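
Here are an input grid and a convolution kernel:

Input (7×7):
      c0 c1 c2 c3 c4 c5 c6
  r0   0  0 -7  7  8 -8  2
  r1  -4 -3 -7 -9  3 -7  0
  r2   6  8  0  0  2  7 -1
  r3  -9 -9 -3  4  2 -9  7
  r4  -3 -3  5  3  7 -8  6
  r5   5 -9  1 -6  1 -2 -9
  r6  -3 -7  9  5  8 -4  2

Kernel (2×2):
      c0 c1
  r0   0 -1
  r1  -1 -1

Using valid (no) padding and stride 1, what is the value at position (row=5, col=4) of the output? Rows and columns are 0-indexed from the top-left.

The receptive field on the input at this output position is [1 -2 / 8 -4]. Elementwise product with the kernel and sum: -2·-1 + 8·-1 + -4·-1.

-2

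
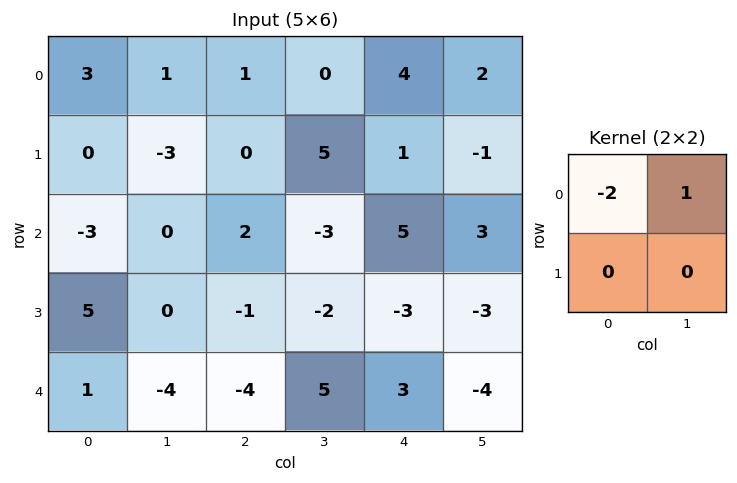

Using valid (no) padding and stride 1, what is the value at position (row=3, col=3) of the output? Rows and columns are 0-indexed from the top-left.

1

The receptive field on the input at this output position is [-2 -3 / 5 3]. Elementwise product with the kernel and sum: -2·-2 + -3·1.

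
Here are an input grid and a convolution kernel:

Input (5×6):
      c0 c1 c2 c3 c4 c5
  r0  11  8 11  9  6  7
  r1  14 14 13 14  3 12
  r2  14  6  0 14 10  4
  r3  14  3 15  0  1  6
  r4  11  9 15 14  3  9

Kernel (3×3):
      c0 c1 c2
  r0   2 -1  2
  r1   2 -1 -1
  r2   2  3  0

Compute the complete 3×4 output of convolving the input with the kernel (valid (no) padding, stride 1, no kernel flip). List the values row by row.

83 36 76 97
99 92 24 66
81 94 107 56

Output[0,0]: The receptive field on the input at this output position is [11 8 11 / 14 14 13 / 14 6 0]. Elementwise product with the kernel and sum: 11·2 + 8·-1 + 11·2 + 14·2 + 14·-1 + 13·-1 + 14·2 + 6·3.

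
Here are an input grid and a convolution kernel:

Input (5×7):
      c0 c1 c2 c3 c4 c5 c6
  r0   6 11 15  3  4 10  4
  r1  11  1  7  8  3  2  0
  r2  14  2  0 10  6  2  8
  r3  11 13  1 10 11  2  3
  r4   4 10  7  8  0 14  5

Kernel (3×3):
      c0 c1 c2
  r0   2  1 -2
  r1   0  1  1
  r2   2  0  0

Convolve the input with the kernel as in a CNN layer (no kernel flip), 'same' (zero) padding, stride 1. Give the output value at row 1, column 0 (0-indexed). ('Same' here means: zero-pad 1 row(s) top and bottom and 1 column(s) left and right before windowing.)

-4

The receptive field on the zero-padded input at this output position is [0 6 11 / 0 11 1 / 0 14 2]. Elementwise product with the kernel and sum: 0·2 + 6·1 + 11·-2 + 11·1 + 1·1 + 0·2.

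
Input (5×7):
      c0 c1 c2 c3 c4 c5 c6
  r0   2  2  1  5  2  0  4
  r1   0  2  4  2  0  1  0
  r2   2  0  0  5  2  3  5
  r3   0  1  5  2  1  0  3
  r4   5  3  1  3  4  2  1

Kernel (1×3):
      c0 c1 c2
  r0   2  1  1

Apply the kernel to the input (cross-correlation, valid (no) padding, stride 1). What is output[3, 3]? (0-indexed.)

5

The receptive field on the input at this output position is [2 1 0]. Elementwise product with the kernel and sum: 2·2 + 1·1 + 0·1.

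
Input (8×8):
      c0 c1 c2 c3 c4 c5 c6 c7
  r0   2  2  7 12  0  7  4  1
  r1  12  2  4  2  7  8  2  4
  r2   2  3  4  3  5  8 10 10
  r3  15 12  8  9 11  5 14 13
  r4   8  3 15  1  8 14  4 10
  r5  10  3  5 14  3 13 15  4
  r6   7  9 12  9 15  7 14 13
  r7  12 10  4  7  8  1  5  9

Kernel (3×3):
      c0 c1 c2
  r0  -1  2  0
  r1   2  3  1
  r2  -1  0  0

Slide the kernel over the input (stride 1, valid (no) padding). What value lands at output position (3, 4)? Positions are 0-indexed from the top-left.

58

The receptive field on the input at this output position is [11 5 14 / 8 14 4 / 3 13 15]. Elementwise product with the kernel and sum: 11·-1 + 5·2 + 8·2 + 14·3 + 4·1 + 3·-1.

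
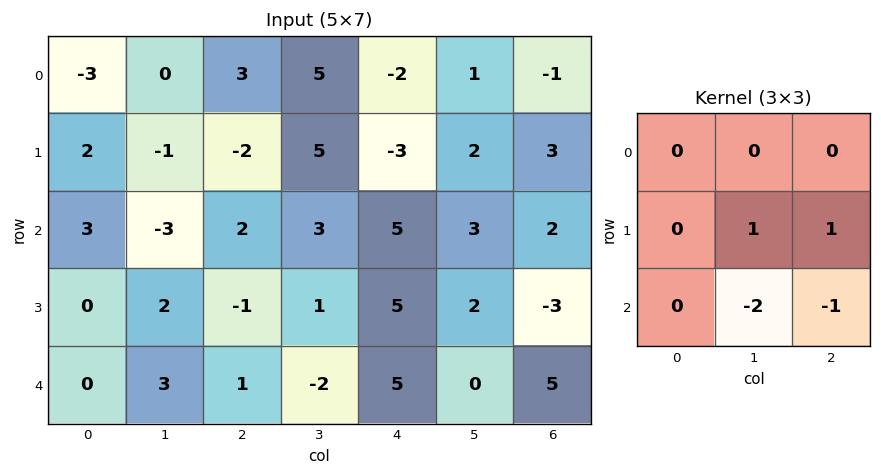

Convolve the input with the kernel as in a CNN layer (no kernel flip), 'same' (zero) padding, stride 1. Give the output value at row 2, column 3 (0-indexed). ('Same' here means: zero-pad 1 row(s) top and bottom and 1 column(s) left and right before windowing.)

The receptive field on the zero-padded input at this output position is [-2 5 -3 / 2 3 5 / -1 1 5]. Elementwise product with the kernel and sum: 3·1 + 5·1 + 1·-2 + 5·-1.

1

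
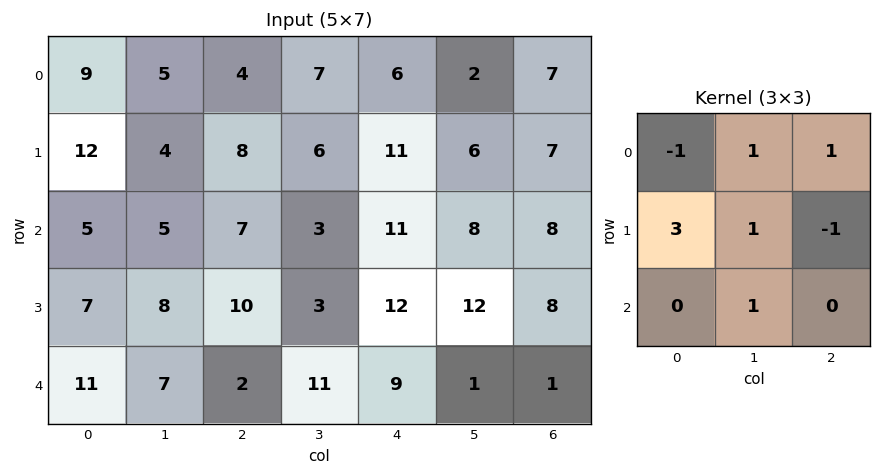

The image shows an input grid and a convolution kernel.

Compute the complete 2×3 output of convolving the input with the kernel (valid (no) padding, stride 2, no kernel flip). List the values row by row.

37 31 43
33 39 46

Output[0,0]: The receptive field on the input at this output position is [9 5 4 / 12 4 8 / 5 5 7]. Elementwise product with the kernel and sum: 9·-1 + 5·1 + 4·1 + 12·3 + 4·1 + 8·-1 + 5·1.
Output[0,1]: The receptive field on the input at this output position is [4 7 6 / 8 6 11 / 7 3 11]. Elementwise product with the kernel and sum: 4·-1 + 7·1 + 6·1 + 8·3 + 6·1 + 11·-1 + 3·1.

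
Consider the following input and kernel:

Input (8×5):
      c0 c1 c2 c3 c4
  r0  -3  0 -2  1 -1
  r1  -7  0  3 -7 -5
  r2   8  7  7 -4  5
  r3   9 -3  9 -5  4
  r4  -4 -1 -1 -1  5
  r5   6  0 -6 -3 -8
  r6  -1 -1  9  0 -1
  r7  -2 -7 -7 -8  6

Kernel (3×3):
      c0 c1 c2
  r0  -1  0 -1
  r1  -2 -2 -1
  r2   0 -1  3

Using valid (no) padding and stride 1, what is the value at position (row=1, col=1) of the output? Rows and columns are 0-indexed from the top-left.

-41

The receptive field on the input at this output position is [0 3 -7 / 7 7 -4 / -3 9 -5]. Elementwise product with the kernel and sum: 0·-1 + -7·-1 + 7·-2 + 7·-2 + -4·-1 + 9·-1 + -5·3.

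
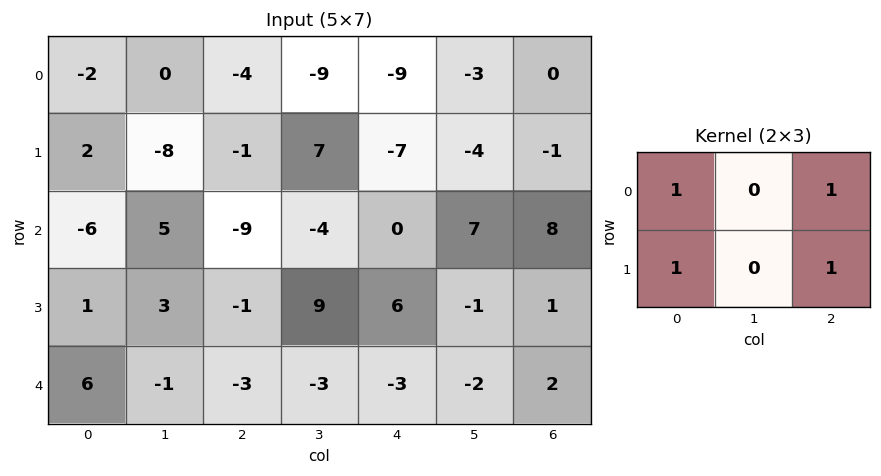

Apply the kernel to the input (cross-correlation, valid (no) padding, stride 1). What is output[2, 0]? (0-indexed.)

The receptive field on the input at this output position is [-6 5 -9 / 1 3 -1]. Elementwise product with the kernel and sum: -6·1 + -9·1 + 1·1 + -1·1.

-15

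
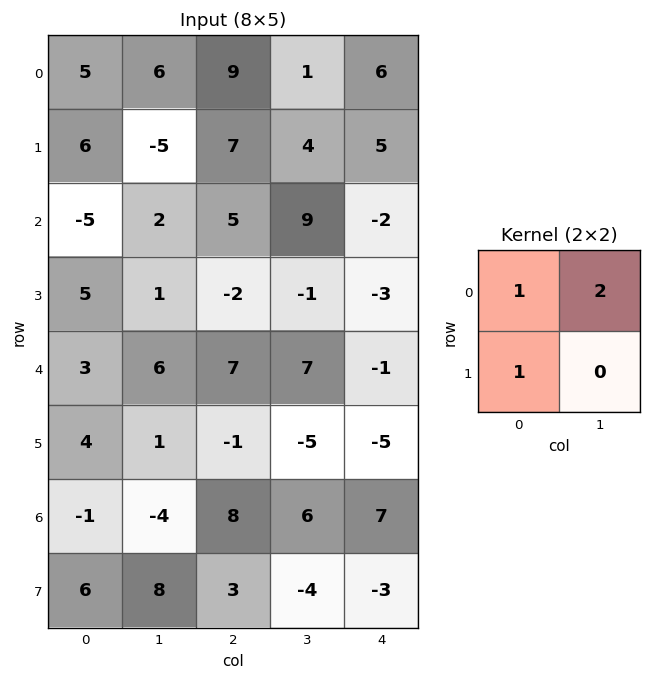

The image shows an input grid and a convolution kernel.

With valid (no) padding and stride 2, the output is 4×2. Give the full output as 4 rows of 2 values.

Output[0,0]: The receptive field on the input at this output position is [5 6 / 6 -5]. Elementwise product with the kernel and sum: 5·1 + 6·2 + 6·1.
Output[0,1]: The receptive field on the input at this output position is [9 1 / 7 4]. Elementwise product with the kernel and sum: 9·1 + 1·2 + 7·1.

23 18
4 21
19 20
-3 23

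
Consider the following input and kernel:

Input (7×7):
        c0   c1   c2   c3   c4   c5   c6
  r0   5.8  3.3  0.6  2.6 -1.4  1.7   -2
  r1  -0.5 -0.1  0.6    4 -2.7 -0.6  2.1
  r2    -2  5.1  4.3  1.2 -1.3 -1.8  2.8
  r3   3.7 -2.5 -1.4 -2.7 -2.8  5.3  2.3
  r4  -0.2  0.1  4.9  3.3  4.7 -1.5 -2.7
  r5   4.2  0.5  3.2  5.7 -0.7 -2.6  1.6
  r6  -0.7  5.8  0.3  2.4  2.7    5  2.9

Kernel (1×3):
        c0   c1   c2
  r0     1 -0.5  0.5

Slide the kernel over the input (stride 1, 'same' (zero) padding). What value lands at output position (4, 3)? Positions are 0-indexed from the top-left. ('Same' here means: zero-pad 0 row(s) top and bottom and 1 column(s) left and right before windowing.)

The receptive field on the zero-padded input at this output position is [4.9 3.3 4.7]. Elementwise product with the kernel and sum: 4.9·1 + 3.3·-0.5 + 4.7·0.5.

5.6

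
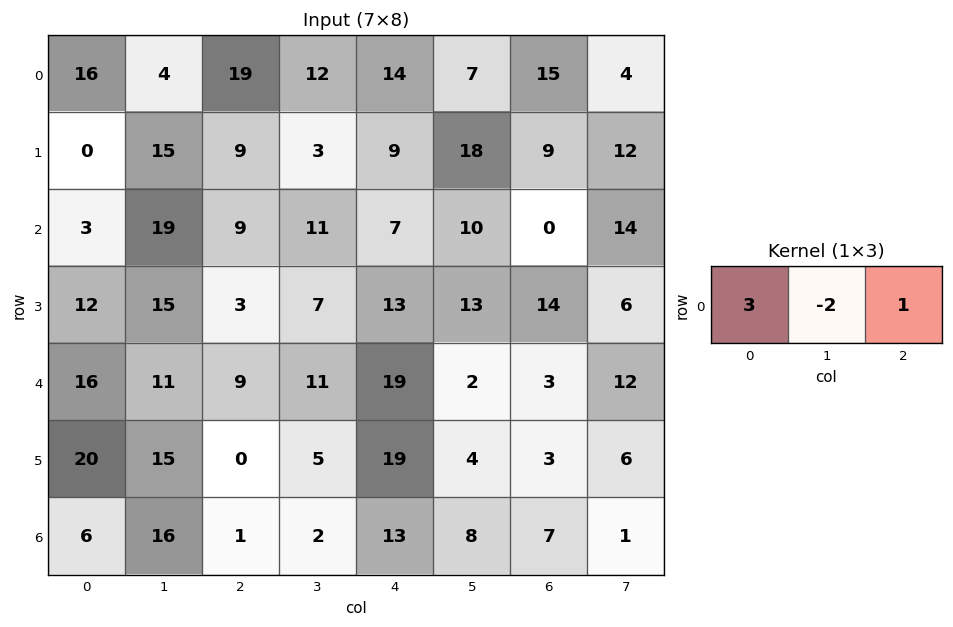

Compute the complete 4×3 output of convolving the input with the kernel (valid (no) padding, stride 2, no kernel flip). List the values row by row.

Output[0,0]: The receptive field on the input at this output position is [16 4 19]. Elementwise product with the kernel and sum: 16·3 + 4·-2 + 19·1.

59 47 43
-20 12 1
35 24 56
-13 12 30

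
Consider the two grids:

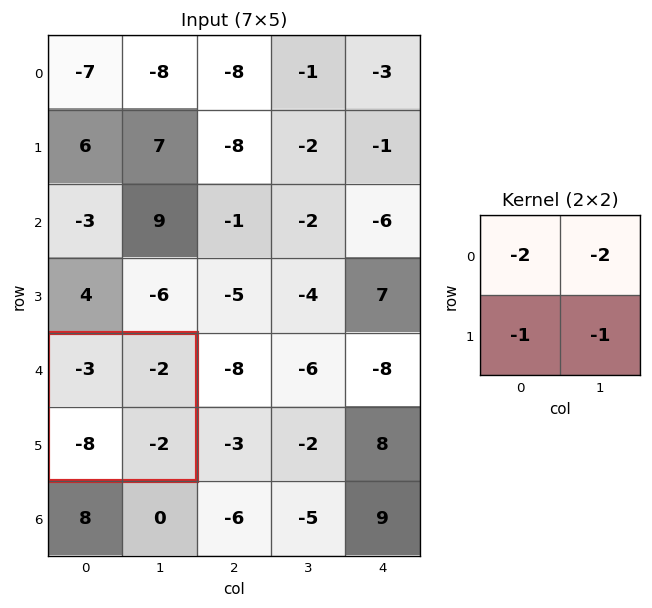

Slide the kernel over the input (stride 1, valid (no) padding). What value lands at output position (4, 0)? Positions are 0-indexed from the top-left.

20

The receptive field on the input at this output position is [-3 -2 / -8 -2]. Elementwise product with the kernel and sum: -3·-2 + -2·-2 + -8·-1 + -2·-1.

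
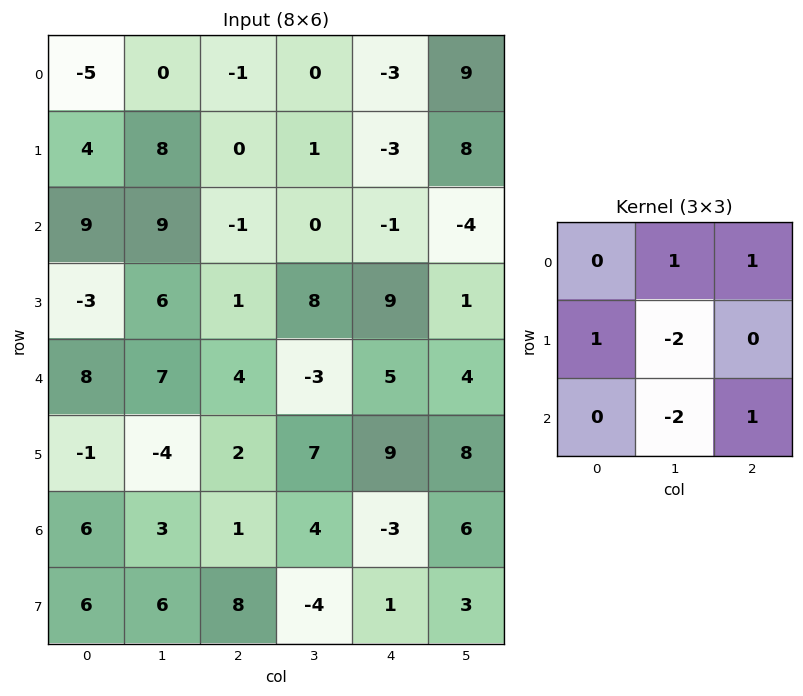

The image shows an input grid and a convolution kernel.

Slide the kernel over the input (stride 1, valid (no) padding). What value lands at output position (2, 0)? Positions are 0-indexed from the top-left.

-17

The receptive field on the input at this output position is [9 9 -1 / -3 6 1 / 8 7 4]. Elementwise product with the kernel and sum: 9·1 + -1·1 + -3·1 + 6·-2 + 7·-2 + 4·1.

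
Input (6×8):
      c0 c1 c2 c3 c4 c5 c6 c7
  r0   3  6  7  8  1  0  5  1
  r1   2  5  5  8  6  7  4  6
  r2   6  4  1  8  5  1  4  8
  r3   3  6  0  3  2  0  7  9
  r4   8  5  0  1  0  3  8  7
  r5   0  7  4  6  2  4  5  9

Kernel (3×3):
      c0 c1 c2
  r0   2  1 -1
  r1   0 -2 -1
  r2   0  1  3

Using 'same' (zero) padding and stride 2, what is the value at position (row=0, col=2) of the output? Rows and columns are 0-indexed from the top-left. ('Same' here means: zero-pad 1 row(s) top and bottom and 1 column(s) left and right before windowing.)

The receptive field on the zero-padded input at this output position is [0 0 0 / 8 1 0 / 8 6 7]. Elementwise product with the kernel and sum: 0·2 + 0·1 + 0·-1 + 1·-2 + 0·-1 + 6·1 + 7·3.

25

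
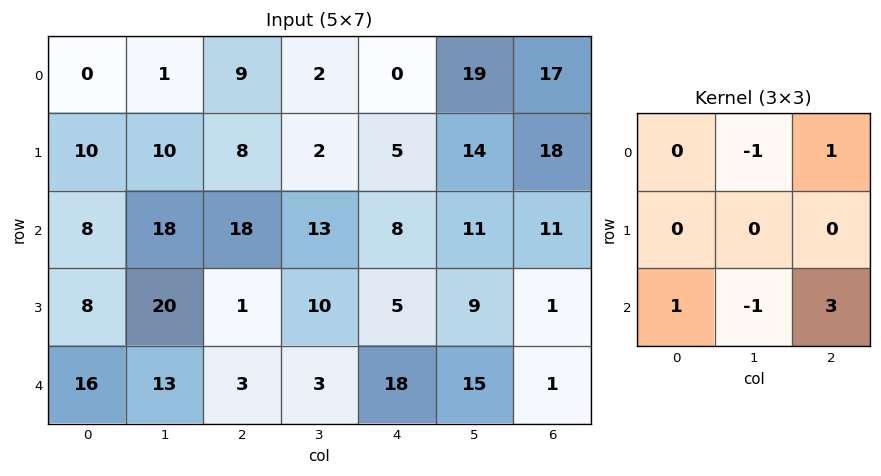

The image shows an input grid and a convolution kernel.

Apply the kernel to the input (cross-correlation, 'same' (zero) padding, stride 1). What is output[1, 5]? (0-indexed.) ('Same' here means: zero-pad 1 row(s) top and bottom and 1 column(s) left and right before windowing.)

28

The receptive field on the zero-padded input at this output position is [0 19 17 / 5 14 18 / 8 11 11]. Elementwise product with the kernel and sum: 19·-1 + 17·1 + 8·1 + 11·-1 + 11·3.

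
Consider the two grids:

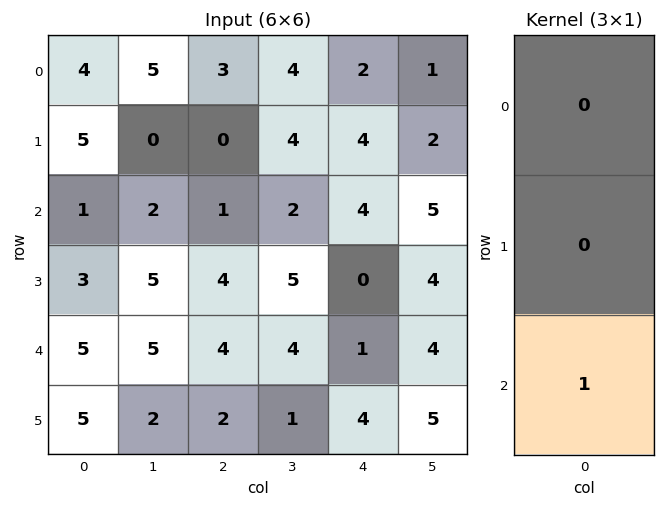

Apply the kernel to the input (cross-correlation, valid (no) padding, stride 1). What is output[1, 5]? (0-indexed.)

4

The receptive field on the input at this output position is [2 / 5 / 4]. Elementwise product with the kernel and sum: 4·1.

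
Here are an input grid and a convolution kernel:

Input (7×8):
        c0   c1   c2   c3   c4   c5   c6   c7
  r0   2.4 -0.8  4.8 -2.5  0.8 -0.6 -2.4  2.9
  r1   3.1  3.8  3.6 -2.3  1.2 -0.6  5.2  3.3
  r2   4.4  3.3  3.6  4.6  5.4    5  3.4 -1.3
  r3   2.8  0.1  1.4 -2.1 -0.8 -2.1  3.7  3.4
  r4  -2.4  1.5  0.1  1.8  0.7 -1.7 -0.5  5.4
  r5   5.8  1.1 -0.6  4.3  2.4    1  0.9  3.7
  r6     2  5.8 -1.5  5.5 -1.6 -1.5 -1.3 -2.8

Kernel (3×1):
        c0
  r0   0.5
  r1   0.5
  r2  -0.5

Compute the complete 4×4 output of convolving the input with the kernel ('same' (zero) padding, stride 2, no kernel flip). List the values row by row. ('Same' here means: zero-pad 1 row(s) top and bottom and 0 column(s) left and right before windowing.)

Output[0,0]: The receptive field on the zero-padded input at this output position is [0 / 2.4 / 3.1]. Elementwise product with the kernel and sum: 0·0.5 + 2.4·0.5 + 3.1·-0.5.

-0.35 0.6 -0.2 -3.8
2.35 2.9 3.7 2.45
-2.7 1.05 -1.25 1.15
3.9 -1.05 0.4 -0.2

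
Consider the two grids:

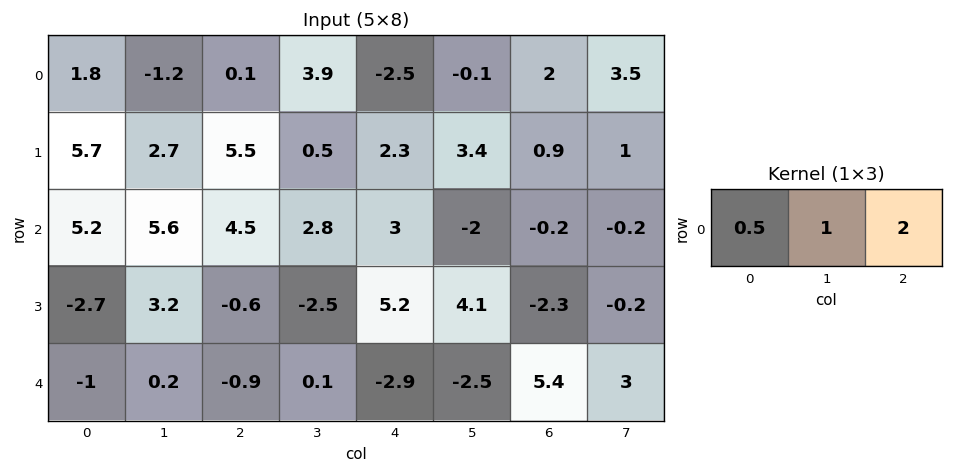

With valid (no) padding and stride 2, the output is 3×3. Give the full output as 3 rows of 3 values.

Output[0,0]: The receptive field on the input at this output position is [1.8 -1.2 0.1]. Elementwise product with the kernel and sum: 1.8·0.5 + -1.2·1 + 0.1·2.
Output[0,1]: The receptive field on the input at this output position is [0.1 3.9 -2.5]. Elementwise product with the kernel and sum: 0.1·0.5 + 3.9·1 + -2.5·2.

-0.1 -1.05 2.65
17.2 11.05 -0.9
-2.1 -6.15 6.85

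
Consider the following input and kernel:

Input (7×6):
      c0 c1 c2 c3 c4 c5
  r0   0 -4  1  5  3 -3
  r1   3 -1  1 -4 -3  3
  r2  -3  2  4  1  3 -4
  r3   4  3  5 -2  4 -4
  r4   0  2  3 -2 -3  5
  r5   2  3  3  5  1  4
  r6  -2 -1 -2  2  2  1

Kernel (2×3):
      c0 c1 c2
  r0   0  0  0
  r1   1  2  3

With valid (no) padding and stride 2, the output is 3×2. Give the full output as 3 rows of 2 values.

Output[0,0]: The receptive field on the input at this output position is [0 -4 1 / 3 -1 1]. Elementwise product with the kernel and sum: 3·1 + -1·2 + 1·3.
Output[0,1]: The receptive field on the input at this output position is [1 5 3 / 1 -4 -3]. Elementwise product with the kernel and sum: 1·1 + -4·2 + -3·3.

4 -16
25 13
17 16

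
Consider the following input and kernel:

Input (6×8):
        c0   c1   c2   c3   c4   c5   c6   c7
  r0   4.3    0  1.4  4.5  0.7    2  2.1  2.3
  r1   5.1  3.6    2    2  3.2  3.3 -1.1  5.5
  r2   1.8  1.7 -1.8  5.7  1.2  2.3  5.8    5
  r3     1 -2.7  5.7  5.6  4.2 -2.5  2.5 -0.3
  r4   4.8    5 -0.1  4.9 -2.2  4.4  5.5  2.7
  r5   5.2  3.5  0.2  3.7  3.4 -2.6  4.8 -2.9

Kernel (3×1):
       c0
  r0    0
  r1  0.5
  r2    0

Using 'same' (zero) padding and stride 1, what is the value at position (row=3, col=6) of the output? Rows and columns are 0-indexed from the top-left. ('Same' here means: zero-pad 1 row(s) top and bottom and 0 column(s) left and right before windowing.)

The receptive field on the zero-padded input at this output position is [5.8 / 2.5 / 5.5]. Elementwise product with the kernel and sum: 2.5·0.5.

1.25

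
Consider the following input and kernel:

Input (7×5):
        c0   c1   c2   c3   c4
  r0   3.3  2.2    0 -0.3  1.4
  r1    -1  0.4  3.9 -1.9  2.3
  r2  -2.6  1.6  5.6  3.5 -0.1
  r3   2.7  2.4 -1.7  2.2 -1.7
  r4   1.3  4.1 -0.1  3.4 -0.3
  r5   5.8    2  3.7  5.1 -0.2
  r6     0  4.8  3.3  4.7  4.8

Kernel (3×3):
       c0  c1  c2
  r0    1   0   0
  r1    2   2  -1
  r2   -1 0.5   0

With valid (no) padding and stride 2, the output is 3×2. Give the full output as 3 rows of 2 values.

1.6 -2.15
10.05 10.1
15.6 16.75

Output[0,0]: The receptive field on the input at this output position is [3.3 2.2 0 / -1 0.4 3.9 / -2.6 1.6 5.6]. Elementwise product with the kernel and sum: 3.3·1 + -1·2 + 0.4·2 + 3.9·-1 + -2.6·-1 + 1.6·0.5.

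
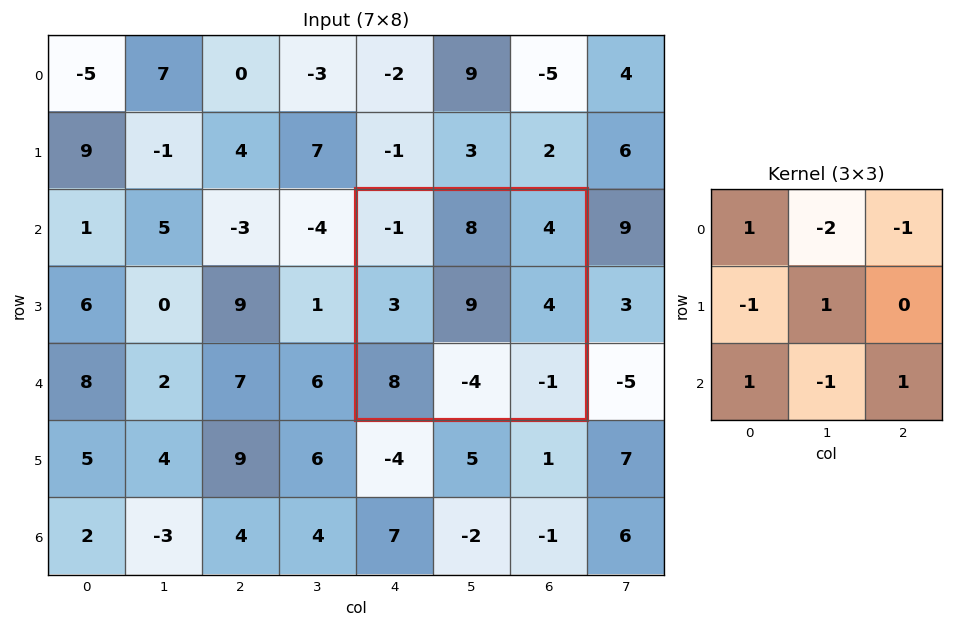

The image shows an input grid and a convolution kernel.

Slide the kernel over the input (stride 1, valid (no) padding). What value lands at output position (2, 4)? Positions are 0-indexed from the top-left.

The receptive field on the input at this output position is [-1 8 4 / 3 9 4 / 8 -4 -1]. Elementwise product with the kernel and sum: -1·1 + 8·-2 + 4·-1 + 3·-1 + 9·1 + 8·1 + -4·-1 + -1·1.

-4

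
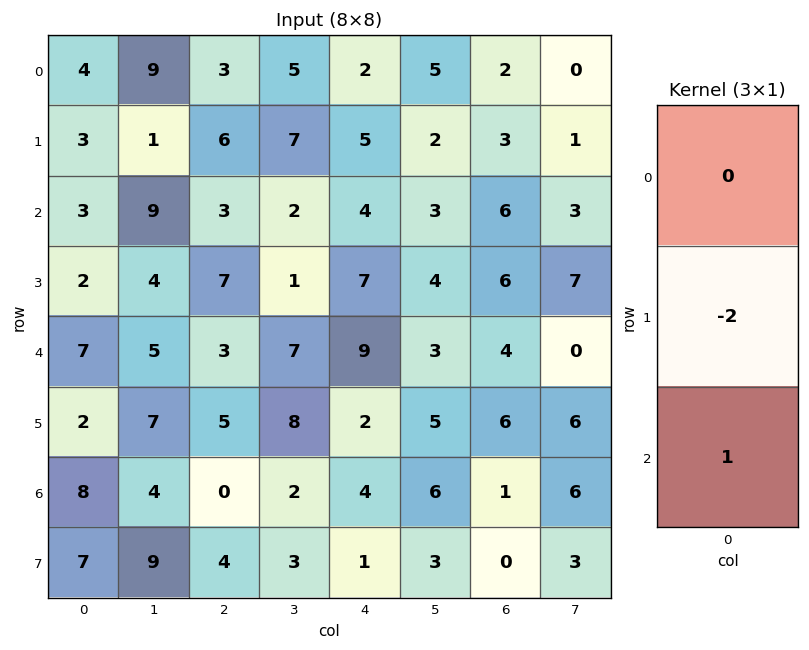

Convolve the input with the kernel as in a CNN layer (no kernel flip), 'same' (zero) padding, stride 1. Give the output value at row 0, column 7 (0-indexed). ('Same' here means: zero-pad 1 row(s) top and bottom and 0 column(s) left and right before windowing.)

The receptive field on the zero-padded input at this output position is [0 / 0 / 1]. Elementwise product with the kernel and sum: 0·-2 + 1·1.

1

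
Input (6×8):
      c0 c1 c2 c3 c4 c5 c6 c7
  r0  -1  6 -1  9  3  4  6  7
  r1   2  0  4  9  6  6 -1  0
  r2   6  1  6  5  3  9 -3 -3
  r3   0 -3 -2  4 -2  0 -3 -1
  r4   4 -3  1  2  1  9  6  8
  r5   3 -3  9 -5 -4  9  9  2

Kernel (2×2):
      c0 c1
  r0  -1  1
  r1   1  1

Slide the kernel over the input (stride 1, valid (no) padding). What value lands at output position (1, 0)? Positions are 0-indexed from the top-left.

The receptive field on the input at this output position is [2 0 / 6 1]. Elementwise product with the kernel and sum: 2·-1 + 0·1 + 6·1 + 1·1.

5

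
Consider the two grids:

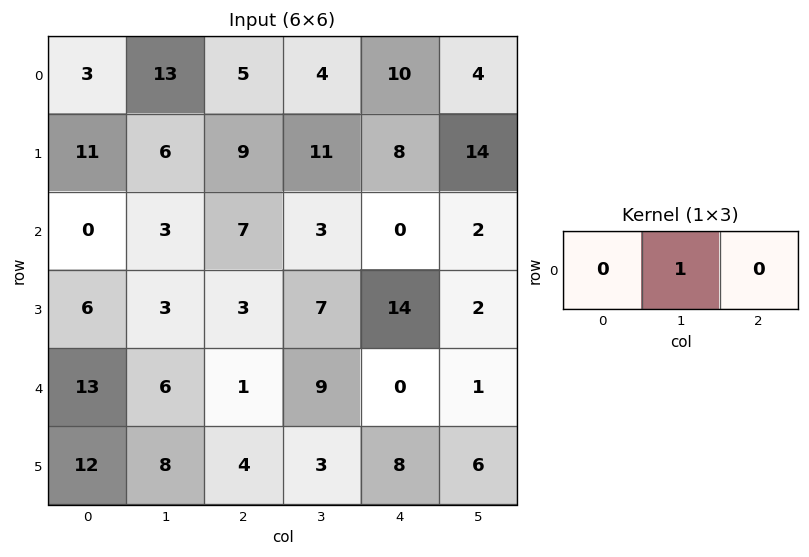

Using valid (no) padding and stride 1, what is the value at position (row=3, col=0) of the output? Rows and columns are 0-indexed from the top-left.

3

The receptive field on the input at this output position is [6 3 3]. Elementwise product with the kernel and sum: 3·1.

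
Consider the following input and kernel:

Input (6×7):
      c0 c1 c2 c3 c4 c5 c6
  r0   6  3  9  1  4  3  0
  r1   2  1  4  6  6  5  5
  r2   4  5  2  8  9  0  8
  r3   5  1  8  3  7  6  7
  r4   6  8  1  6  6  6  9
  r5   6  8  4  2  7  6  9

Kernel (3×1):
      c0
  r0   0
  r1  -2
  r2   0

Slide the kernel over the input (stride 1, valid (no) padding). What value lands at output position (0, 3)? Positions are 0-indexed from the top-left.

-12

The receptive field on the input at this output position is [1 / 6 / 8]. Elementwise product with the kernel and sum: 6·-2.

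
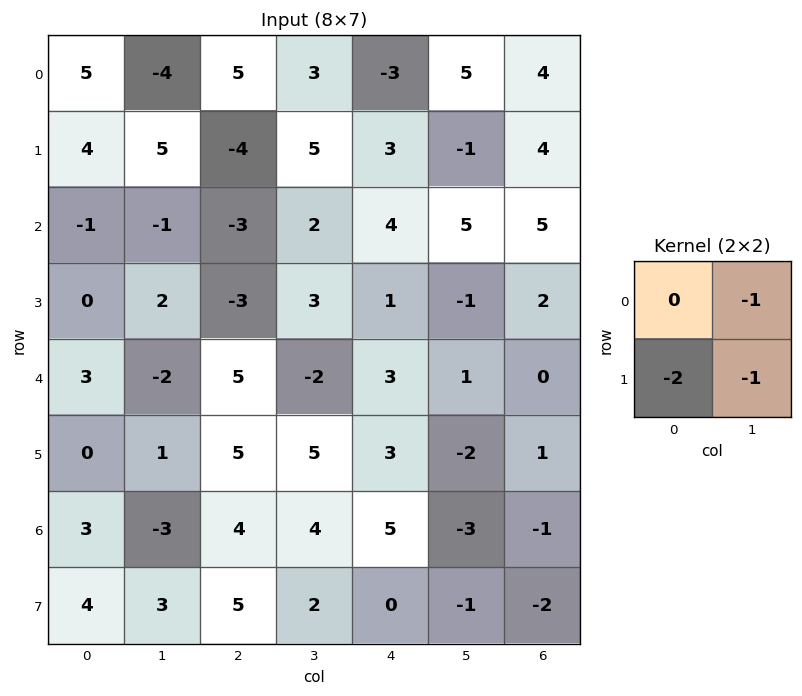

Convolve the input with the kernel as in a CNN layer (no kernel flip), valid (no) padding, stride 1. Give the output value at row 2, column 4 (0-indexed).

The receptive field on the input at this output position is [4 5 / 1 -1]. Elementwise product with the kernel and sum: 5·-1 + 1·-2 + -1·-1.

-6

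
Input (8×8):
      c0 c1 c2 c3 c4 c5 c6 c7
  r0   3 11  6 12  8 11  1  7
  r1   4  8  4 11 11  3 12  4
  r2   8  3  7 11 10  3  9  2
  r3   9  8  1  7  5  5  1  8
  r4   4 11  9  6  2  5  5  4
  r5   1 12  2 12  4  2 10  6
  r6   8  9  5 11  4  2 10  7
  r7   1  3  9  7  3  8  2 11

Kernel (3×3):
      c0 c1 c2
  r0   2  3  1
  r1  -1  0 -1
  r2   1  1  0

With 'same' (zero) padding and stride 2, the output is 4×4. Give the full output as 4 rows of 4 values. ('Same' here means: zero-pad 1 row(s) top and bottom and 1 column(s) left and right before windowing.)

-7 -11 -1 -3
26 34 56 47
25 23 39 24
7 34 35 41

Output[0,0]: The receptive field on the zero-padded input at this output position is [0 0 0 / 0 3 11 / 0 4 8]. Elementwise product with the kernel and sum: 0·2 + 0·3 + 0·1 + 0·-1 + 11·-1 + 0·1 + 4·1.
Output[0,1]: The receptive field on the zero-padded input at this output position is [0 0 0 / 11 6 12 / 8 4 11]. Elementwise product with the kernel and sum: 0·2 + 0·3 + 0·1 + 11·-1 + 12·-1 + 8·1 + 4·1.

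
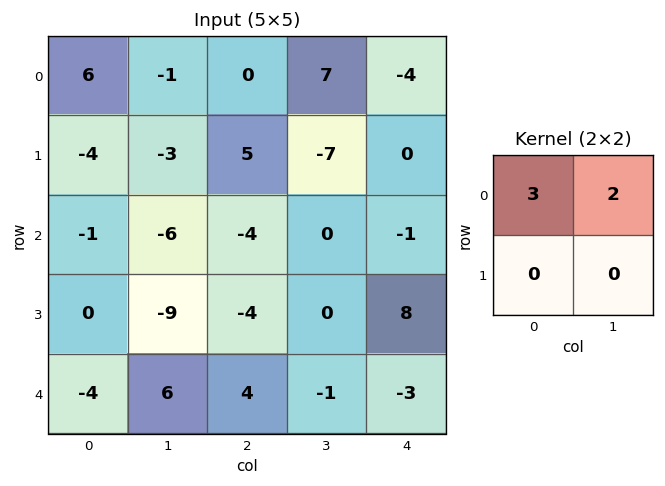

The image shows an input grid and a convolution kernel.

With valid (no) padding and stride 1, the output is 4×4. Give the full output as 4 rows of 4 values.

16 -3 14 13
-18 1 1 -21
-15 -26 -12 -2
-18 -35 -12 16

Output[0,0]: The receptive field on the input at this output position is [6 -1 / -4 -3]. Elementwise product with the kernel and sum: 6·3 + -1·2.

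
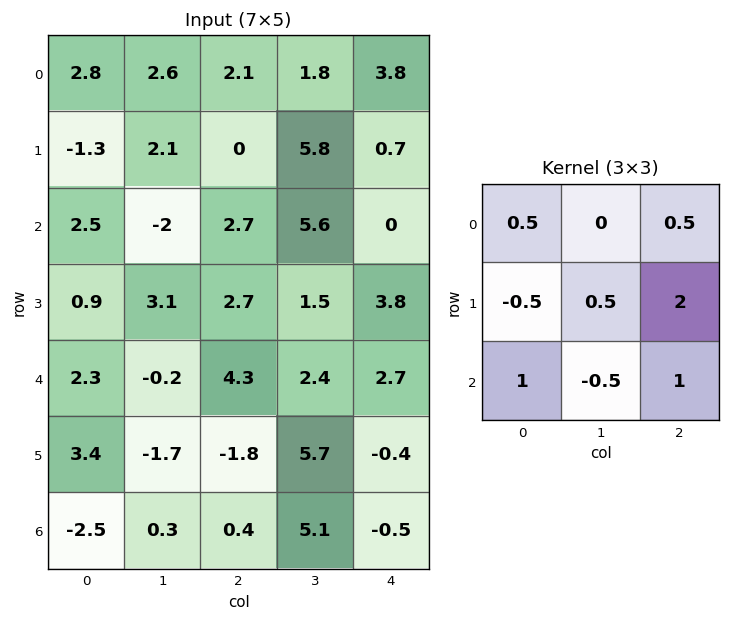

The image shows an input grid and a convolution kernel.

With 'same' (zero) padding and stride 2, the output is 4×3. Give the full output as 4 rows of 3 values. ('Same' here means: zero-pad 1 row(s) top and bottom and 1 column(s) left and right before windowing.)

9.35 11.25 6.45
0.95 20.75 -0.3
-1.1 14.25 6.8
-1.5 12.25 0.05

Output[0,0]: The receptive field on the zero-padded input at this output position is [0 0 0 / 0 2.8 2.6 / 0 -1.3 2.1]. Elementwise product with the kernel and sum: 0·0.5 + 0·0.5 + 0·-0.5 + 2.8·0.5 + 2.6·2 + 0·1 + -1.3·-0.5 + 2.1·1.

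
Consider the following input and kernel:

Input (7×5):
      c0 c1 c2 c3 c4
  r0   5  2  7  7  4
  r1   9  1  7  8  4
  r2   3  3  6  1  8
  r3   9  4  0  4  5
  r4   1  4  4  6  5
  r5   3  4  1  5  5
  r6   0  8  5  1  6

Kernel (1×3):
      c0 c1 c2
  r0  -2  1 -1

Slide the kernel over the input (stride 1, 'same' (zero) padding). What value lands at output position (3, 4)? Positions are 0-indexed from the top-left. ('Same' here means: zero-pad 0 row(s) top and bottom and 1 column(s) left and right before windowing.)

The receptive field on the zero-padded input at this output position is [4 5 0]. Elementwise product with the kernel and sum: 4·-2 + 5·1 + 0·-1.

-3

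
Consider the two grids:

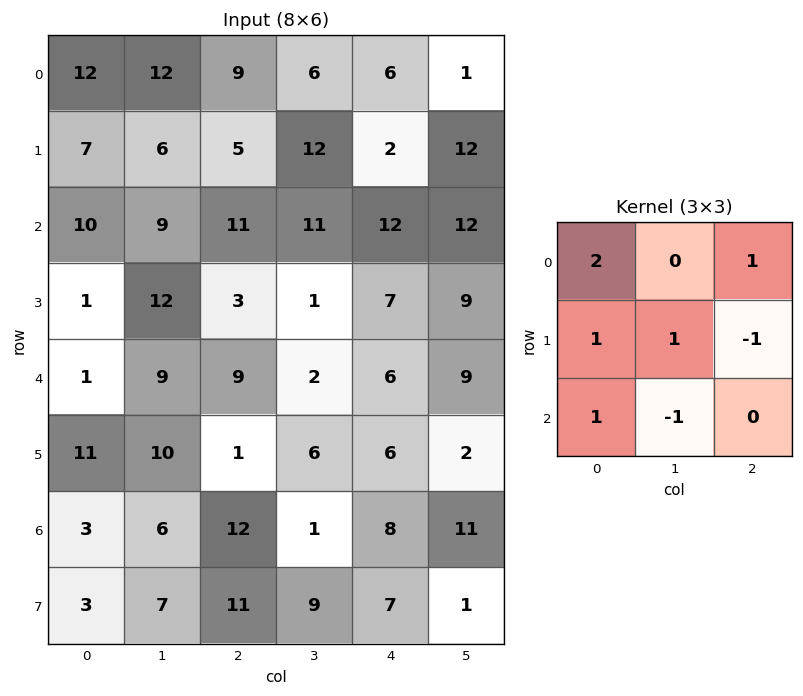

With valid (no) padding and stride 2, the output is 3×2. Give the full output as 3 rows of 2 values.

42 39
33 38
28 36

Output[0,0]: The receptive field on the input at this output position is [12 12 9 / 7 6 5 / 10 9 11]. Elementwise product with the kernel and sum: 12·2 + 9·1 + 7·1 + 6·1 + 5·-1 + 10·1 + 9·-1.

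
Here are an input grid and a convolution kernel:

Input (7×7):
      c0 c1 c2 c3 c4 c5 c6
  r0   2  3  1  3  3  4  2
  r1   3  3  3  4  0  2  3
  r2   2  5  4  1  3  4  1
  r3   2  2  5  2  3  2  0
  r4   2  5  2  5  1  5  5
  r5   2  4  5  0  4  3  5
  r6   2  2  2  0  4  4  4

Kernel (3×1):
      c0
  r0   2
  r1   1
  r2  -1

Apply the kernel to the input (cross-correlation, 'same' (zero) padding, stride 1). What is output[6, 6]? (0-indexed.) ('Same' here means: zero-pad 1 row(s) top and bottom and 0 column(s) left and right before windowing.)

The receptive field on the zero-padded input at this output position is [5 / 4 / 0]. Elementwise product with the kernel and sum: 5·2 + 4·1 + 0·-1.

14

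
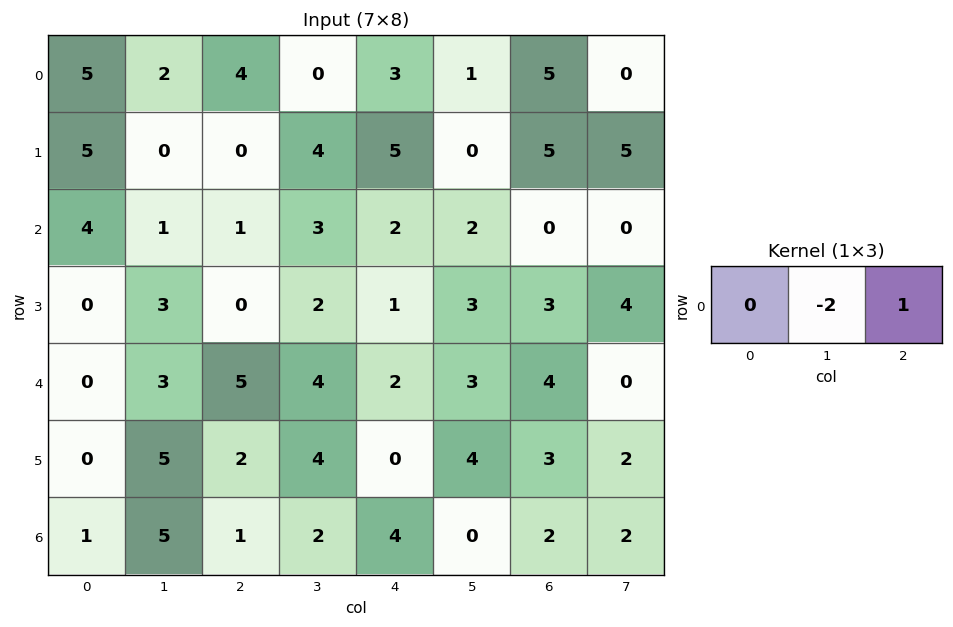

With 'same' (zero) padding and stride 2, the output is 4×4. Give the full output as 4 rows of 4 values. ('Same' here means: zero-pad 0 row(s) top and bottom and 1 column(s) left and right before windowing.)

Output[0,0]: The receptive field on the zero-padded input at this output position is [0 5 2]. Elementwise product with the kernel and sum: 5·-2 + 2·1.

-8 -8 -5 -10
-7 1 -2 0
3 -6 -1 -8
3 0 -8 -2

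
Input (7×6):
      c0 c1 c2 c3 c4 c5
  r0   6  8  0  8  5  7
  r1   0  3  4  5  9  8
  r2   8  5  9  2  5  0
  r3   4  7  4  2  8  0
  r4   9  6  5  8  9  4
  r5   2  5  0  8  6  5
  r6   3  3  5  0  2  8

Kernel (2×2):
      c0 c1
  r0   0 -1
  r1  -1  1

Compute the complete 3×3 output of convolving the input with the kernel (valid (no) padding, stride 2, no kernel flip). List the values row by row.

-5 -7 -8
-2 -4 -8
-3 0 -5

Output[0,0]: The receptive field on the input at this output position is [6 8 / 0 3]. Elementwise product with the kernel and sum: 8·-1 + 0·-1 + 3·1.
Output[0,1]: The receptive field on the input at this output position is [0 8 / 4 5]. Elementwise product with the kernel and sum: 8·-1 + 4·-1 + 5·1.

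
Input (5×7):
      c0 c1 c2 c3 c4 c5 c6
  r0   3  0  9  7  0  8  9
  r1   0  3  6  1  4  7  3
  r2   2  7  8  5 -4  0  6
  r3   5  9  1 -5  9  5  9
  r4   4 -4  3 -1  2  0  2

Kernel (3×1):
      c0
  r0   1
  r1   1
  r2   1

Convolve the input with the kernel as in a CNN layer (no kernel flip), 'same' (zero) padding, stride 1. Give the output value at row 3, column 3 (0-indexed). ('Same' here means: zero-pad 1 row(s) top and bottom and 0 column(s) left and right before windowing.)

-1

The receptive field on the zero-padded input at this output position is [5 / -5 / -1]. Elementwise product with the kernel and sum: 5·1 + -5·1 + -1·1.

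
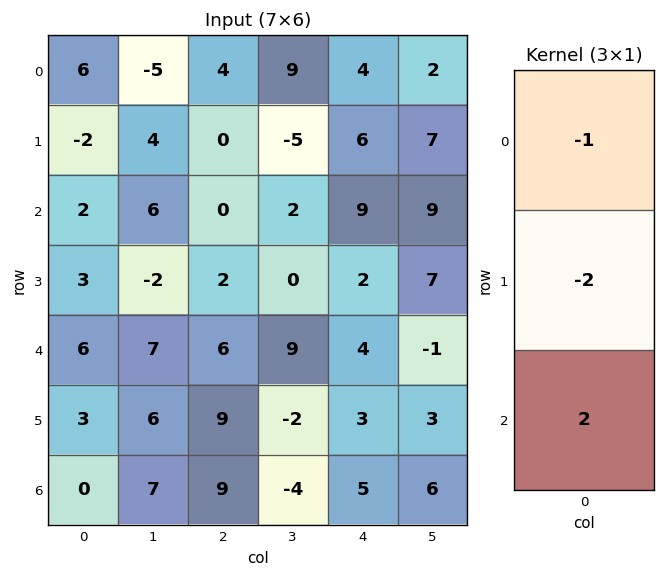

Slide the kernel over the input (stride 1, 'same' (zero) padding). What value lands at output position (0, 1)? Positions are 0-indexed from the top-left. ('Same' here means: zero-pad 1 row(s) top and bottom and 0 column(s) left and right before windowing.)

18

The receptive field on the zero-padded input at this output position is [0 / -5 / 4]. Elementwise product with the kernel and sum: 0·-1 + -5·-2 + 4·2.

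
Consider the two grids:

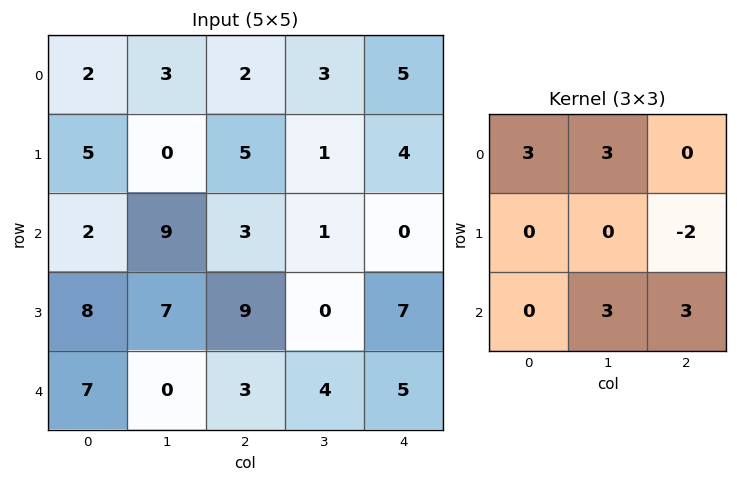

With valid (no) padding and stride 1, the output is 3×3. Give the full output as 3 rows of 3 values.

41 25 10
57 40 39
24 57 25

Output[0,0]: The receptive field on the input at this output position is [2 3 2 / 5 0 5 / 2 9 3]. Elementwise product with the kernel and sum: 2·3 + 3·3 + 5·-2 + 9·3 + 3·3.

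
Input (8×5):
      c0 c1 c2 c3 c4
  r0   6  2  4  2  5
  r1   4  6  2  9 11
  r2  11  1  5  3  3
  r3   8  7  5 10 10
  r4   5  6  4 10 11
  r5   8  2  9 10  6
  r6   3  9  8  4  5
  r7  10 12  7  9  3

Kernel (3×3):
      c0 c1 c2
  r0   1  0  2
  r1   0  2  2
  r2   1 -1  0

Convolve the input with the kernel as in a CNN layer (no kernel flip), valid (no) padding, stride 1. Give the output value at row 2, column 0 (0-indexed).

44

The receptive field on the input at this output position is [11 1 5 / 8 7 5 / 5 6 4]. Elementwise product with the kernel and sum: 11·1 + 5·2 + 7·2 + 5·2 + 5·1 + 6·-1.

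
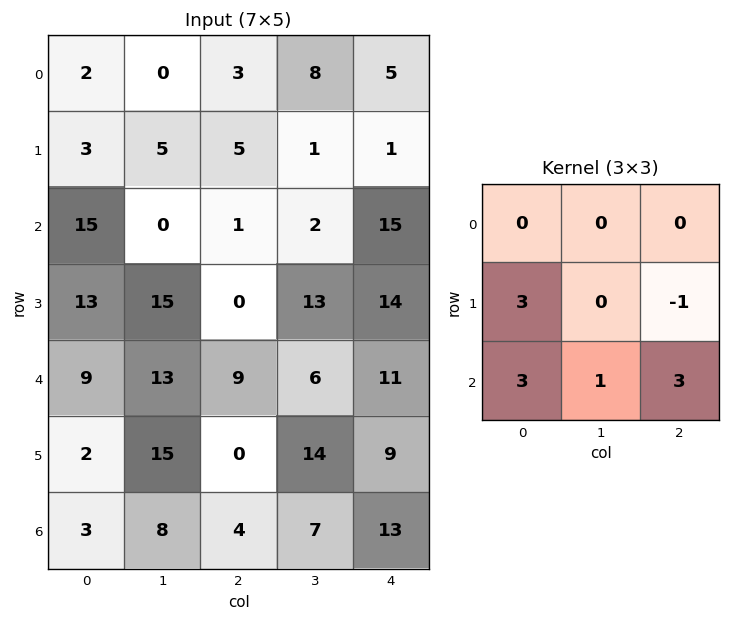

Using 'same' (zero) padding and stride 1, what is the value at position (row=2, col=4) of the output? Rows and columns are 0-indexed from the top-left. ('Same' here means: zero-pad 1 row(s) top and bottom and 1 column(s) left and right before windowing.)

59

The receptive field on the zero-padded input at this output position is [1 1 0 / 2 15 0 / 13 14 0]. Elementwise product with the kernel and sum: 2·3 + 0·-1 + 13·3 + 14·1 + 0·3.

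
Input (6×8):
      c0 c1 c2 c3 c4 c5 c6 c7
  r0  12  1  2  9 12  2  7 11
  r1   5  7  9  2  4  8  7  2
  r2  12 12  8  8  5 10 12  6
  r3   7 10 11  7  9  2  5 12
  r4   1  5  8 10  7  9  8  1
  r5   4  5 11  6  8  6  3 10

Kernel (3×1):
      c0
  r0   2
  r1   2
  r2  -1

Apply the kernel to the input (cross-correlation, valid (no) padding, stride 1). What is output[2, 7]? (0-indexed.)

The receptive field on the input at this output position is [6 / 12 / 1]. Elementwise product with the kernel and sum: 6·2 + 12·2 + 1·-1.

35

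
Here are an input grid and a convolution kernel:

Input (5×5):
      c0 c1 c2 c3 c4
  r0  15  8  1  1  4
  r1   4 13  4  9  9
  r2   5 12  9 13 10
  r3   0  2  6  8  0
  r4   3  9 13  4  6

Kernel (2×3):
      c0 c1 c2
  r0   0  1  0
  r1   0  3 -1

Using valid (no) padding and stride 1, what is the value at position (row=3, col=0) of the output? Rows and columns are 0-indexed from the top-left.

16

The receptive field on the input at this output position is [0 2 6 / 3 9 13]. Elementwise product with the kernel and sum: 2·1 + 9·3 + 13·-1.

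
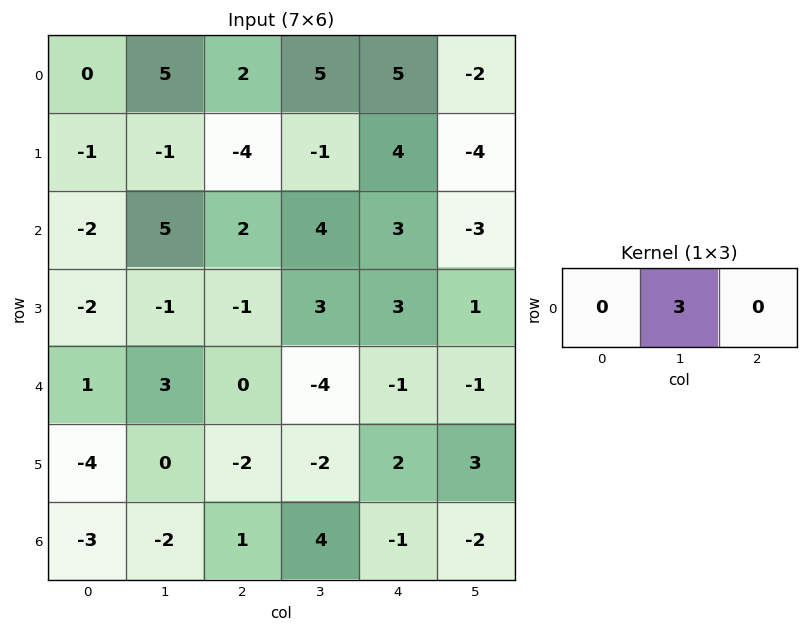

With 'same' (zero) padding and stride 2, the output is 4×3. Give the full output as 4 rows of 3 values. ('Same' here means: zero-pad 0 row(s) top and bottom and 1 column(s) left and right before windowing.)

0 6 15
-6 6 9
3 0 -3
-9 3 -3

Output[0,0]: The receptive field on the zero-padded input at this output position is [0 0 5]. Elementwise product with the kernel and sum: 0·3.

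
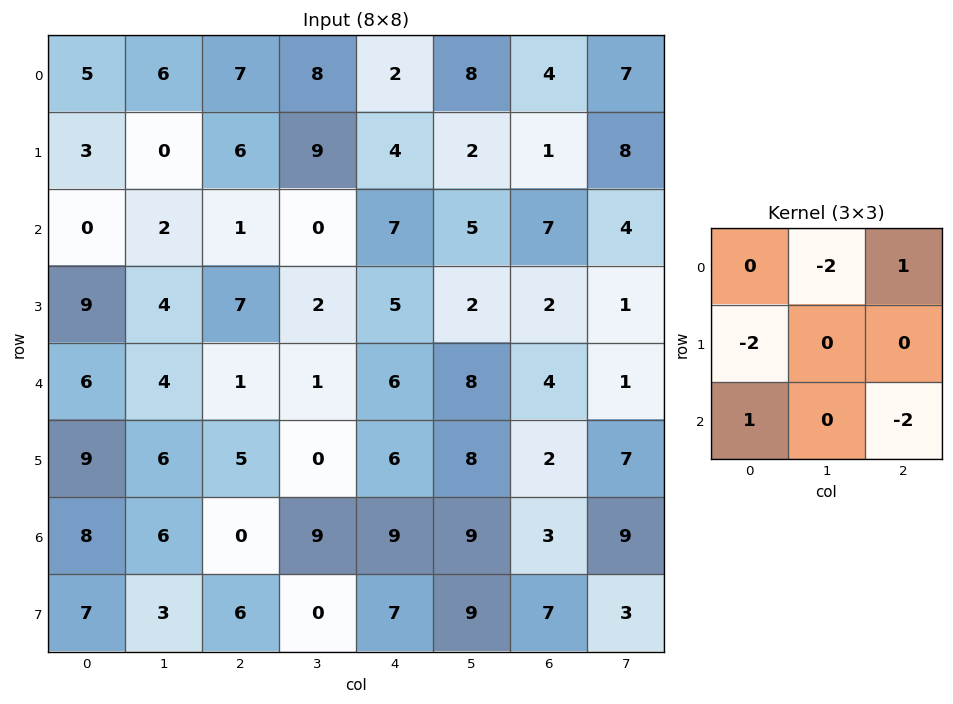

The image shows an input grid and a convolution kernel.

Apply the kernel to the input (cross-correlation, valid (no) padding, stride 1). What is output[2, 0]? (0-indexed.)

-17

The receptive field on the input at this output position is [0 2 1 / 9 4 7 / 6 4 1]. Elementwise product with the kernel and sum: 2·-2 + 1·1 + 9·-2 + 6·1 + 1·-2.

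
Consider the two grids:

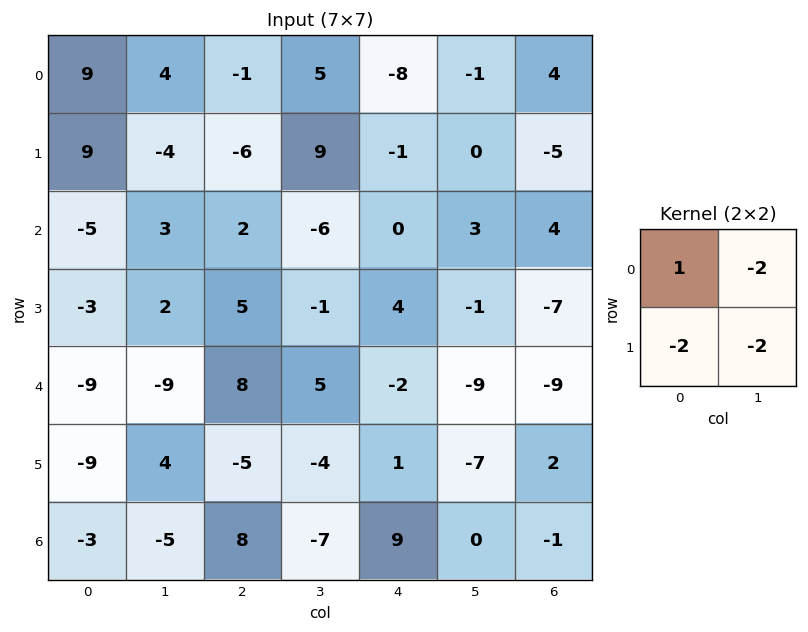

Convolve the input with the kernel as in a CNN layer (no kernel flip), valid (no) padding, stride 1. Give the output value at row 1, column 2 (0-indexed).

The receptive field on the input at this output position is [-6 9 / 2 -6]. Elementwise product with the kernel and sum: -6·1 + 9·-2 + 2·-2 + -6·-2.

-16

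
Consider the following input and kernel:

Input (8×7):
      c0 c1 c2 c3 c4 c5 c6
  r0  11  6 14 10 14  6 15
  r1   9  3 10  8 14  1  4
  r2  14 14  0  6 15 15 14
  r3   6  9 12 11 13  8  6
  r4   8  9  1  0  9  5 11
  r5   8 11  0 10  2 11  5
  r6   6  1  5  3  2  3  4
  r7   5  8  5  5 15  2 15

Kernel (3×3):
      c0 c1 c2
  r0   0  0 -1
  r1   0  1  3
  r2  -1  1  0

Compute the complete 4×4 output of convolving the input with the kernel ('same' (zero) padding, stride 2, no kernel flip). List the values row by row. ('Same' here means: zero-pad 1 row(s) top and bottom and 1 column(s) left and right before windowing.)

Output[0,0]: The receptive field on the zero-padded input at this output position is [0 0 0 / 0 11 6 / 0 9 3]. Elementwise product with the kernel and sum: 0·-1 + 11·1 + 6·3 + 0·-1 + 9·1.

38 51 38 18
59 13 61 12
34 -21 8 5
3 1 10 17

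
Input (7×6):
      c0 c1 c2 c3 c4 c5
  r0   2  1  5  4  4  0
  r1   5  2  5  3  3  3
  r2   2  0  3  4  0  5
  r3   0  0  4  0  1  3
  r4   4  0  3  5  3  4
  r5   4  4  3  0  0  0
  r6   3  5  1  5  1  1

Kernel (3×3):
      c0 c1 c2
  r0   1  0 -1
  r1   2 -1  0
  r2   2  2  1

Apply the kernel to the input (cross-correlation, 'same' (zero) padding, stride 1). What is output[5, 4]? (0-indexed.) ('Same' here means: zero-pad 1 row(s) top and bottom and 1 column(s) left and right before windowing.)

The receptive field on the zero-padded input at this output position is [5 3 4 / 0 0 0 / 5 1 1]. Elementwise product with the kernel and sum: 5·1 + 4·-1 + 0·2 + 0·-1 + 5·2 + 1·2 + 1·1.

14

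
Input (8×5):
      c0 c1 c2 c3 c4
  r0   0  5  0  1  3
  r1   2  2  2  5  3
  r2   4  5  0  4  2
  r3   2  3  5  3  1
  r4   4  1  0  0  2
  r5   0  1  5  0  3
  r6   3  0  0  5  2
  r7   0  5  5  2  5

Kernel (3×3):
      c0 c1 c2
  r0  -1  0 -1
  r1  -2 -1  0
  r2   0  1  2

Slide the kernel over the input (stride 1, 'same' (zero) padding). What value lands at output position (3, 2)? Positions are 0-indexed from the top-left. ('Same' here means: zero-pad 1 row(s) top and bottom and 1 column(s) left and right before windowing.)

-20

The receptive field on the zero-padded input at this output position is [5 0 4 / 3 5 3 / 1 0 0]. Elementwise product with the kernel and sum: 5·-1 + 4·-1 + 3·-2 + 5·-1 + 0·1 + 0·2.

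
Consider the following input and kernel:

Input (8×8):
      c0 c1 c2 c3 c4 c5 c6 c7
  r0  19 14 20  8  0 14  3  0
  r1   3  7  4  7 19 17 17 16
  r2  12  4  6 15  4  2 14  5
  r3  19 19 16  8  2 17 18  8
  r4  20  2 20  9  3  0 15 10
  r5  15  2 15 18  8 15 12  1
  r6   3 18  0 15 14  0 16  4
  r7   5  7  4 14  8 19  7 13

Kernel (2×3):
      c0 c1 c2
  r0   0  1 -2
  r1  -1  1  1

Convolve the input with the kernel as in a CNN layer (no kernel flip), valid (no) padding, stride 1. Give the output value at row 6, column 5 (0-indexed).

9

The receptive field on the input at this output position is [0 16 4 / 19 7 13]. Elementwise product with the kernel and sum: 16·1 + 4·-2 + 19·-1 + 7·1 + 13·1.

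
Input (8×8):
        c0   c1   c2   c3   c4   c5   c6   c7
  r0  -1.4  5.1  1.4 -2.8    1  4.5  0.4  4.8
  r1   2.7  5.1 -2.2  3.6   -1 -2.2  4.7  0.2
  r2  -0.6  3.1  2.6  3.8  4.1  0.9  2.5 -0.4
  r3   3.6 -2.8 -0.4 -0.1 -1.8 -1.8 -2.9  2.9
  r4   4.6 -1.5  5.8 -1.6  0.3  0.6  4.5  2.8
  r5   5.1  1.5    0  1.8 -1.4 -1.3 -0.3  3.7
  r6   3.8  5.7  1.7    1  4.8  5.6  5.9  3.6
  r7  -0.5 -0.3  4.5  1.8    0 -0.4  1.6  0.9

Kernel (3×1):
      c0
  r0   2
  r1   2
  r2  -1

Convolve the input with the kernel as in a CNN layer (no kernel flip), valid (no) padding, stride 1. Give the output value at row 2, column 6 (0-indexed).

The receptive field on the input at this output position is [2.5 / -2.9 / 4.5]. Elementwise product with the kernel and sum: 2.5·2 + -2.9·2 + 4.5·-1.

-5.3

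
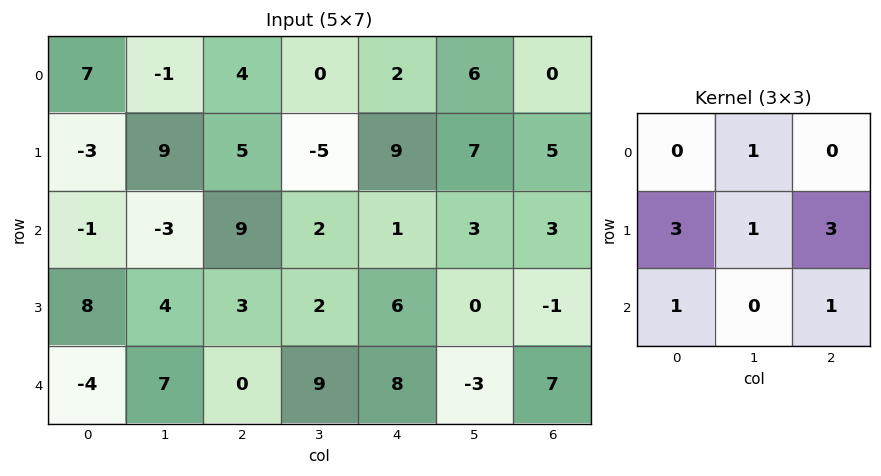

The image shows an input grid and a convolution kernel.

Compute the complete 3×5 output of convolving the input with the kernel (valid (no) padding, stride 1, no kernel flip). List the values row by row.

Output[0,0]: The receptive field on the input at this output position is [7 -1 4 / -3 9 5 / -1 -3 9]. Elementwise product with the kernel and sum: -1·1 + -3·3 + 9·1 + 5·3 + -1·1 + 9·1.
Output[0,1]: The receptive field on the input at this output position is [-1 4 0 / 9 5 -5 / -3 9 2]. Elementwise product with the kernel and sum: 4·1 + 9·3 + 5·1 + -5·3 + -3·1 + 2·1.

22 20 47 22 59
41 17 36 27 27
30 46 39 19 33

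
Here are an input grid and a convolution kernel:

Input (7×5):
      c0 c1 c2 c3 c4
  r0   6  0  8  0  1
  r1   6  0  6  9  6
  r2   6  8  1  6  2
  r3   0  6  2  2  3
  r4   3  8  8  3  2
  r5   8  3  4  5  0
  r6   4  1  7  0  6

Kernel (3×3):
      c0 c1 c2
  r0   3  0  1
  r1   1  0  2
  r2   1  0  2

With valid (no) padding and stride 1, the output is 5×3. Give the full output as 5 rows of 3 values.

Output[0,0]: The receptive field on the input at this output position is [6 0 8 / 6 0 6 / 6 8 1]. Elementwise product with the kernel and sum: 6·3 + 8·1 + 6·1 + 6·2 + 6·1 + 1·2.
Output[0,1]: The receptive field on the input at this output position is [0 8 0 / 0 6 9 / 8 1 6]. Elementwise product with the kernel and sum: 0·3 + 0·1 + 0·1 + 9·2 + 8·1 + 6·2.

52 38 48
36 39 37
42 54 25
37 47 25
51 41 49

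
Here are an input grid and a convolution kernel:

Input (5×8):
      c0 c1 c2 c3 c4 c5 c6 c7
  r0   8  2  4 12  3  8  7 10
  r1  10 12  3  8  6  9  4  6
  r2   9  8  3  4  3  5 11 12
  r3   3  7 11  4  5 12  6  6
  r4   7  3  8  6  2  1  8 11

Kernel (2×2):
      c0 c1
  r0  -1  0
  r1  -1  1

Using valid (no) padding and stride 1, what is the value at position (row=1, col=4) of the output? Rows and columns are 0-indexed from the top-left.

The receptive field on the input at this output position is [6 9 / 3 5]. Elementwise product with the kernel and sum: 6·-1 + 3·-1 + 5·1.

-4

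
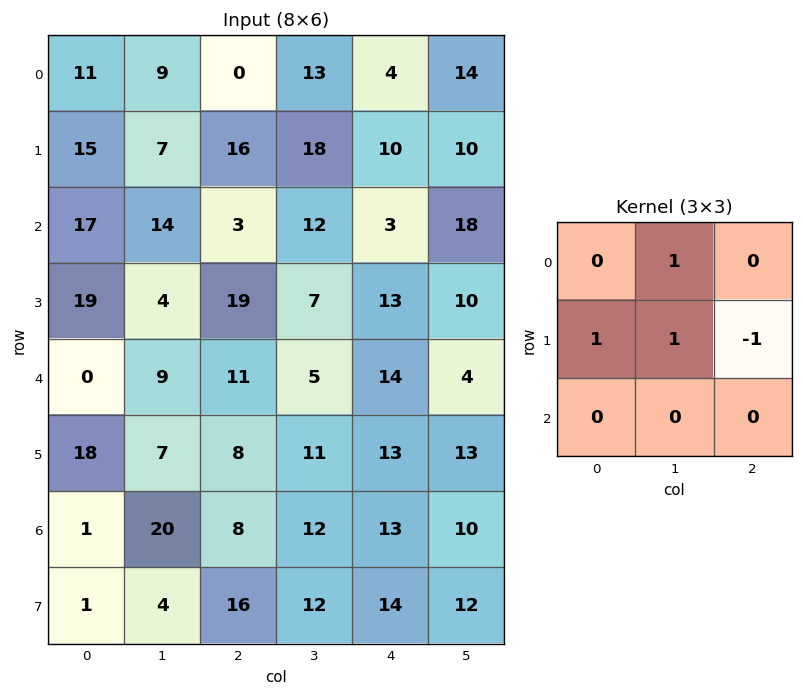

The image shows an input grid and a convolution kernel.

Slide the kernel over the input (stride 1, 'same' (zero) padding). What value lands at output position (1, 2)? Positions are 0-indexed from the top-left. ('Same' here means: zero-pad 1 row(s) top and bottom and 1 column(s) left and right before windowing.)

5

The receptive field on the zero-padded input at this output position is [9 0 13 / 7 16 18 / 14 3 12]. Elementwise product with the kernel and sum: 0·1 + 7·1 + 16·1 + 18·-1.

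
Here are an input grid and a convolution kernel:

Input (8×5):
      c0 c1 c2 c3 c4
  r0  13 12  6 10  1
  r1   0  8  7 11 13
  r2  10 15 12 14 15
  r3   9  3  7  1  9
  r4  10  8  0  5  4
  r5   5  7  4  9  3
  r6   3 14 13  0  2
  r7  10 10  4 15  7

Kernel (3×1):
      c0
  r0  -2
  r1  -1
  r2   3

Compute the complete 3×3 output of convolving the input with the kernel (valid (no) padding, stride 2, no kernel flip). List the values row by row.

Output[0,0]: The receptive field on the input at this output position is [13 / 0 / 10]. Elementwise product with the kernel and sum: 13·-2 + 0·-1 + 10·3.

4 17 30
1 -31 -27
-16 35 -5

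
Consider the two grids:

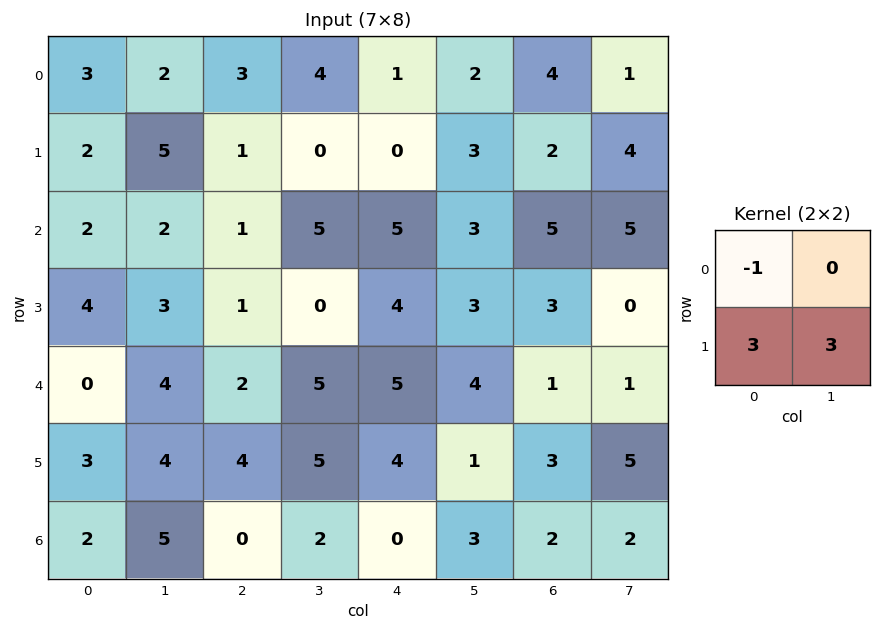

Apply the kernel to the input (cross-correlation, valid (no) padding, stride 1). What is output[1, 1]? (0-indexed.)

The receptive field on the input at this output position is [5 1 / 2 1]. Elementwise product with the kernel and sum: 5·-1 + 2·3 + 1·3.

4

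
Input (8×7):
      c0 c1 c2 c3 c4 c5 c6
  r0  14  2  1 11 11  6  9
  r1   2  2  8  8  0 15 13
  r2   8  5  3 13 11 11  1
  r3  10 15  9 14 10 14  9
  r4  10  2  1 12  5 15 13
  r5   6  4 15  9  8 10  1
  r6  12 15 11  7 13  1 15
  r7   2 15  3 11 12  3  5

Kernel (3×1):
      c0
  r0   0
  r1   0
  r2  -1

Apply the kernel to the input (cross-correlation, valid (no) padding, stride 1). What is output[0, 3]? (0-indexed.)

-13

The receptive field on the input at this output position is [11 / 8 / 13]. Elementwise product with the kernel and sum: 13·-1.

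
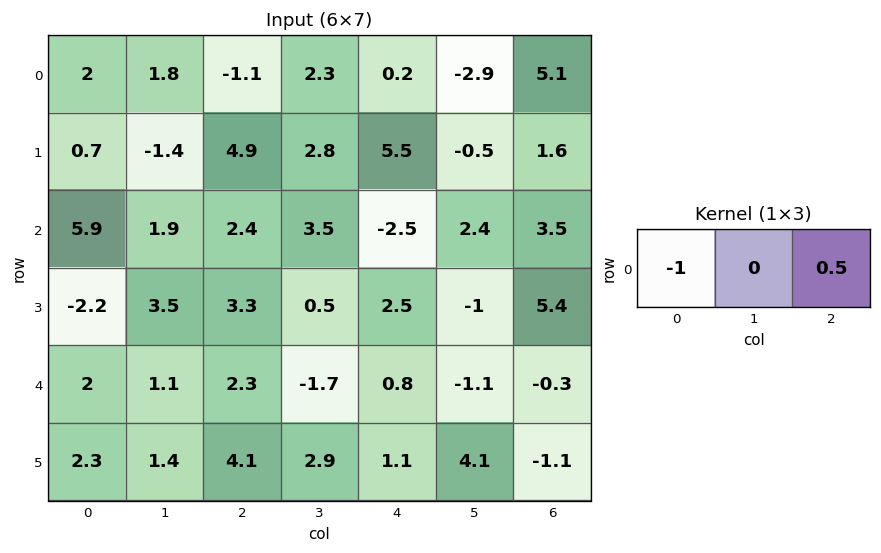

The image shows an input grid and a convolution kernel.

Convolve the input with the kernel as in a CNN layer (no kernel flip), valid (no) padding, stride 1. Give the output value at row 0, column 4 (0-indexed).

2.35

The receptive field on the input at this output position is [0.2 -2.9 5.1]. Elementwise product with the kernel and sum: 0.2·-1 + 5.1·0.5.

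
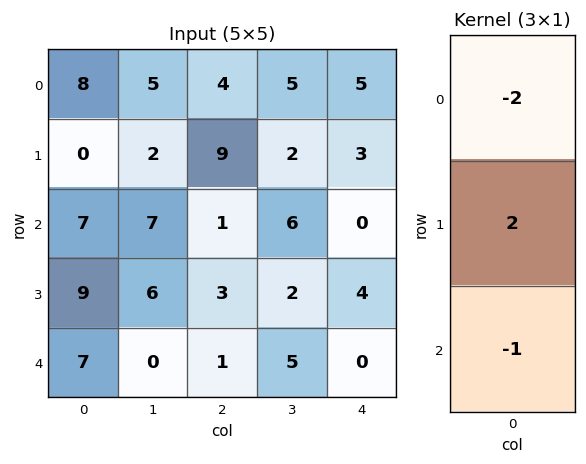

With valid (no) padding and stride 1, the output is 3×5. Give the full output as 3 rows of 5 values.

-23 -13 9 -12 -4
5 4 -19 6 -10
-3 -2 3 -13 8

Output[0,0]: The receptive field on the input at this output position is [8 / 0 / 7]. Elementwise product with the kernel and sum: 8·-2 + 0·2 + 7·-1.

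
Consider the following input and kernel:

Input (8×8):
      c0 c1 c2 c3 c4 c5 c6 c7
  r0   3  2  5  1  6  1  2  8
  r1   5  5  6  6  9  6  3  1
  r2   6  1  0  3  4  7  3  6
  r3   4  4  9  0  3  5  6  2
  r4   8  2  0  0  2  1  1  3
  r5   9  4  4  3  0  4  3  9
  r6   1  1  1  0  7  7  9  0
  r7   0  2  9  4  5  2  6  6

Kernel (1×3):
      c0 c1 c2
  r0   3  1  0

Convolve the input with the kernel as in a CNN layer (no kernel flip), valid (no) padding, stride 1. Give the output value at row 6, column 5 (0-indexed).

The receptive field on the input at this output position is [7 9 0]. Elementwise product with the kernel and sum: 7·3 + 9·1.

30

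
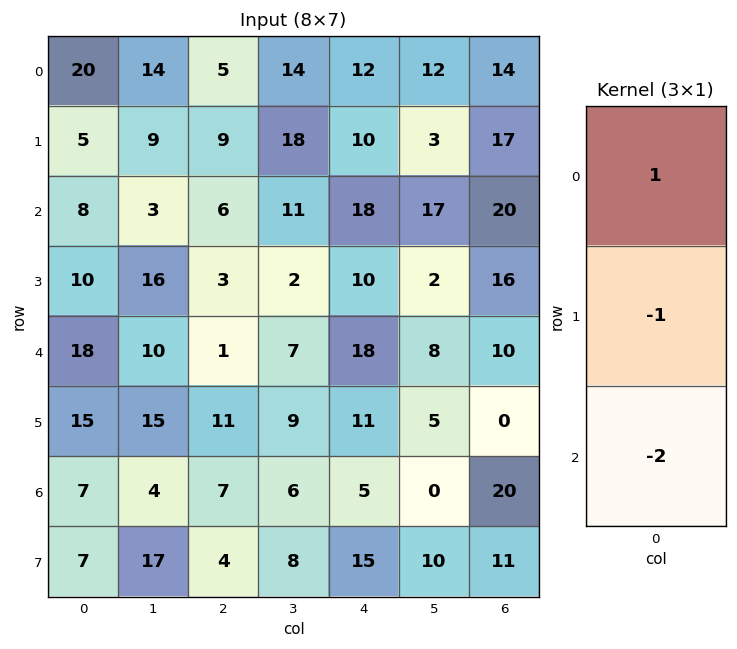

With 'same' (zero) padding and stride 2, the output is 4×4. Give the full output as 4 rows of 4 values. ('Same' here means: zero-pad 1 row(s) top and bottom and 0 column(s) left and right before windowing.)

-30 -23 -32 -48
-23 -3 -28 -35
-38 -20 -30 6
-6 -4 -24 -42

Output[0,0]: The receptive field on the zero-padded input at this output position is [0 / 20 / 5]. Elementwise product with the kernel and sum: 0·1 + 20·-1 + 5·-2.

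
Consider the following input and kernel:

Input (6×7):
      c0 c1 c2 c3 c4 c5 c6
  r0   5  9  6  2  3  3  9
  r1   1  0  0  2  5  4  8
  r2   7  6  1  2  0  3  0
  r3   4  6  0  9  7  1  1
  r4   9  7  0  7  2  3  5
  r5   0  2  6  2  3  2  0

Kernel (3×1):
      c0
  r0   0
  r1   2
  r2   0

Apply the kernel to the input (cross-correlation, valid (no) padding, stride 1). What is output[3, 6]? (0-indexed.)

The receptive field on the input at this output position is [1 / 5 / 0]. Elementwise product with the kernel and sum: 5·2.

10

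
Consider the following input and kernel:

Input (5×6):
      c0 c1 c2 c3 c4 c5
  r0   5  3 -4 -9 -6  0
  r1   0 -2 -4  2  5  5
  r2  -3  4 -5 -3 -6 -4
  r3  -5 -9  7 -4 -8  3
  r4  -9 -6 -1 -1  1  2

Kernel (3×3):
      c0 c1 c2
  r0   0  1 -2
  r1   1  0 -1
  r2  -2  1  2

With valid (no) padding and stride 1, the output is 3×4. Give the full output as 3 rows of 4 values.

Output[0,0]: The receptive field on the input at this output position is [5 3 -4 / 0 -2 -4 / -3 4 -5]. Elementwise product with the kernel and sum: 3·1 + -4·-2 + 0·1 + -4·-1 + -3·-2 + 4·1 + -5·2.
Output[0,1]: The receptive field on the input at this output position is [3 -4 -9 / -2 -4 2 / 4 -5 -3]. Elementwise product with the kernel and sum: -4·1 + -9·-2 + -2·1 + 2·-1 + 4·-2 + -5·1 + -3·2.

15 -9 -11 -17
23 16 -41 2
12 5 27 2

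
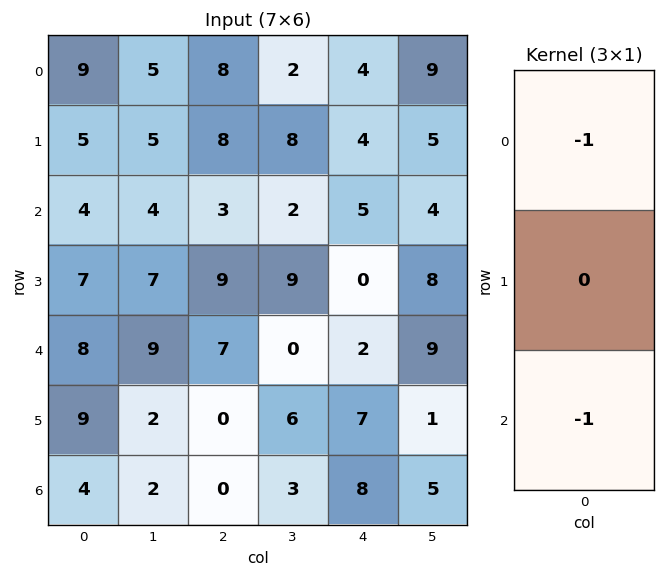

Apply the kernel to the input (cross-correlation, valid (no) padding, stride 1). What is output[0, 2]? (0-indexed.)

The receptive field on the input at this output position is [8 / 8 / 3]. Elementwise product with the kernel and sum: 8·-1 + 3·-1.

-11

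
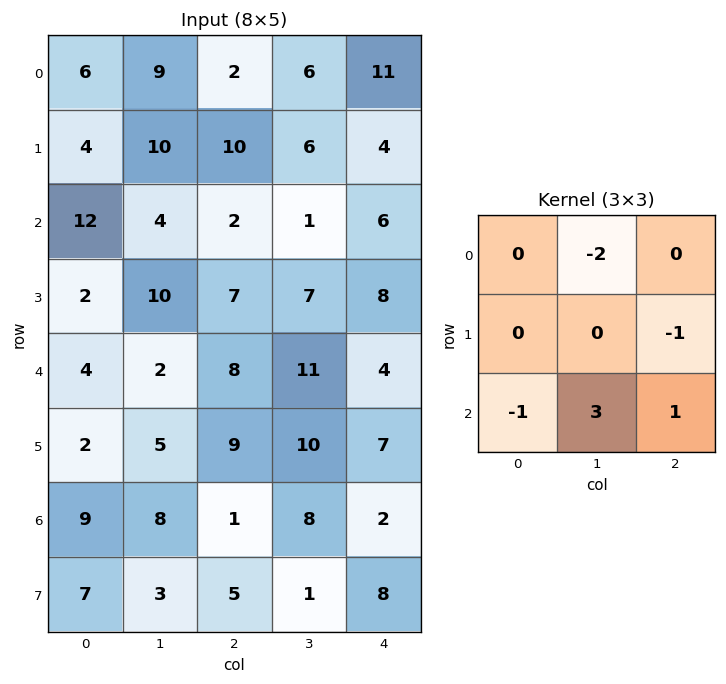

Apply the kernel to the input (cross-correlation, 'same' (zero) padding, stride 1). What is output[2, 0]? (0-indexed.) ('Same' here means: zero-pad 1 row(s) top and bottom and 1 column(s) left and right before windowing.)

The receptive field on the zero-padded input at this output position is [0 4 10 / 0 12 4 / 0 2 10]. Elementwise product with the kernel and sum: 4·-2 + 4·-1 + 0·-1 + 2·3 + 10·1.

4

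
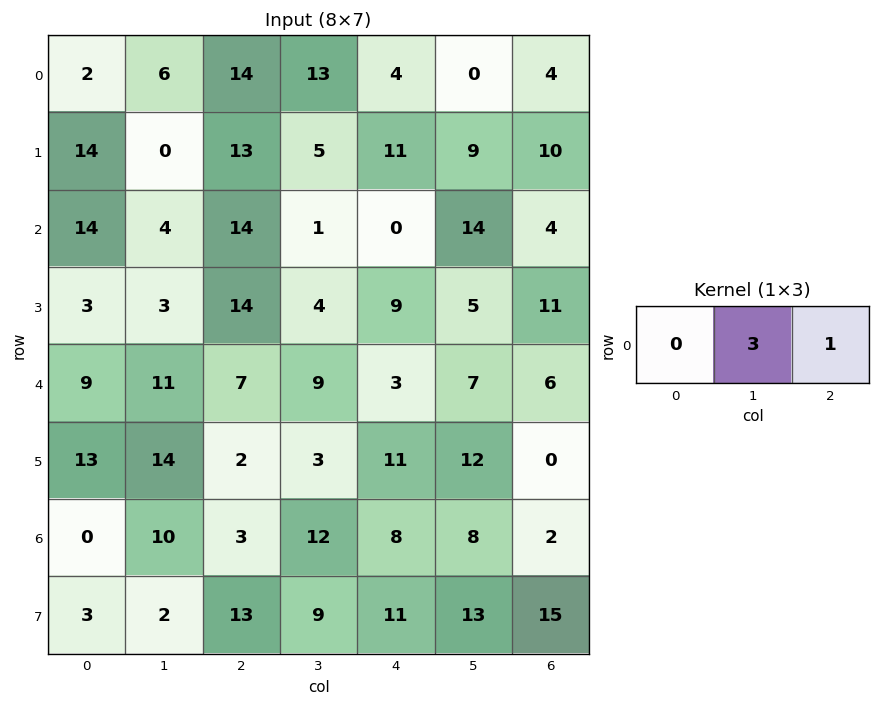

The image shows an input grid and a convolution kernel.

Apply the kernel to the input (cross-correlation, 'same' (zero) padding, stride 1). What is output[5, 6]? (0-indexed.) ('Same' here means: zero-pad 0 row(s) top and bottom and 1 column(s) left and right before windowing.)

0

The receptive field on the zero-padded input at this output position is [12 0 0]. Elementwise product with the kernel and sum: 0·3 + 0·1.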